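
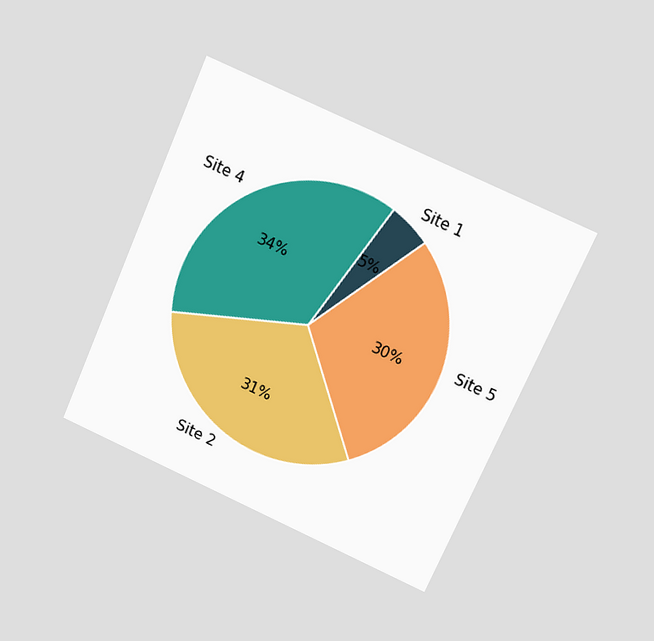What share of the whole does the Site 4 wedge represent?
The chart is tilted about 24° clockwise and viewed at a slight angle. The Site 4 slice takes up 34% of the pie.

34%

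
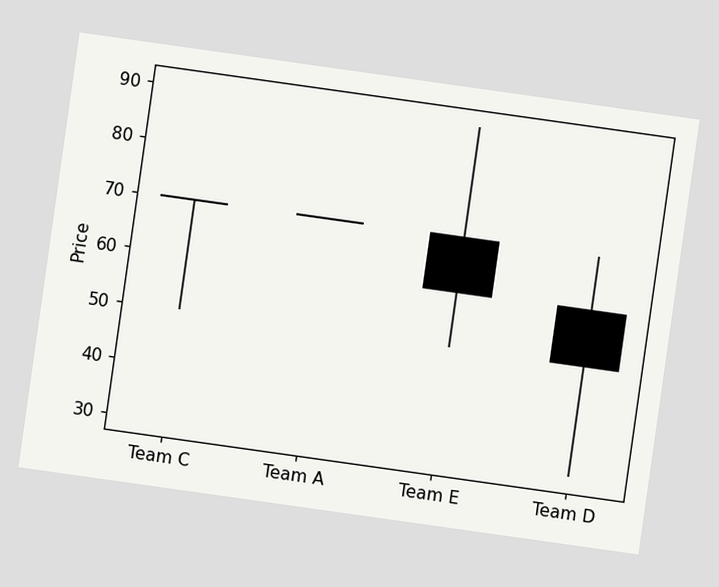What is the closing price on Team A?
The chart is tilted about 8° clockwise. The Team A candle closes at 70.

70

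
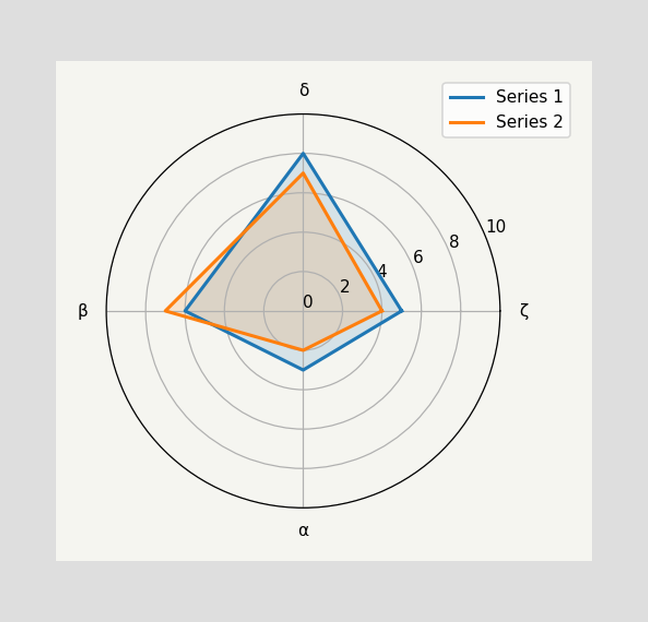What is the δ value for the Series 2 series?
On the δ axis, Series 2 reaches 7.

7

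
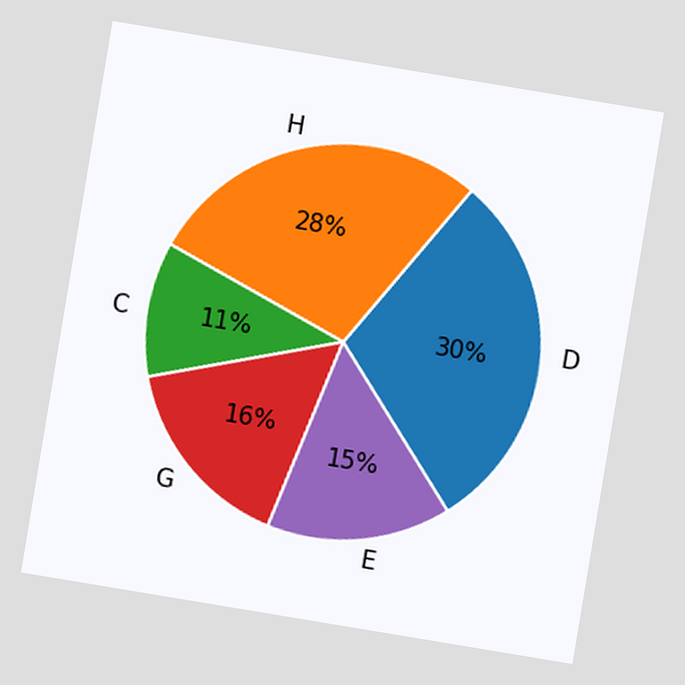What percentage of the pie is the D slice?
The chart is tilted about 9° clockwise. The D slice takes up 30% of the pie.

30%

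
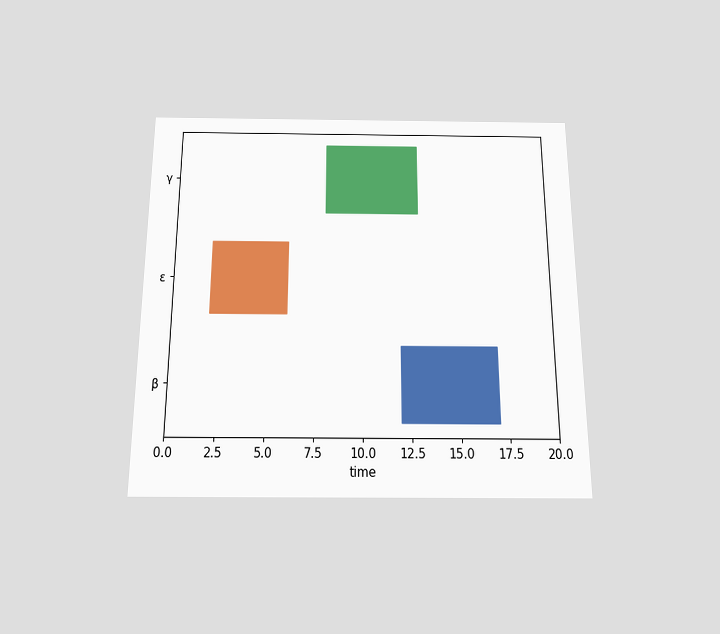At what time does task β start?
12

The chart is viewed slightly from below. The β bar begins at t=12.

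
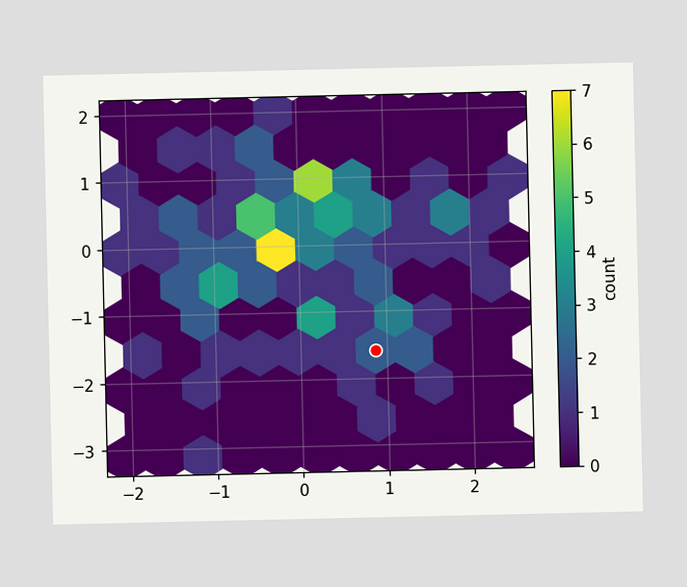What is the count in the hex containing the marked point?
2

The marked hex reads 2 on the colorbar.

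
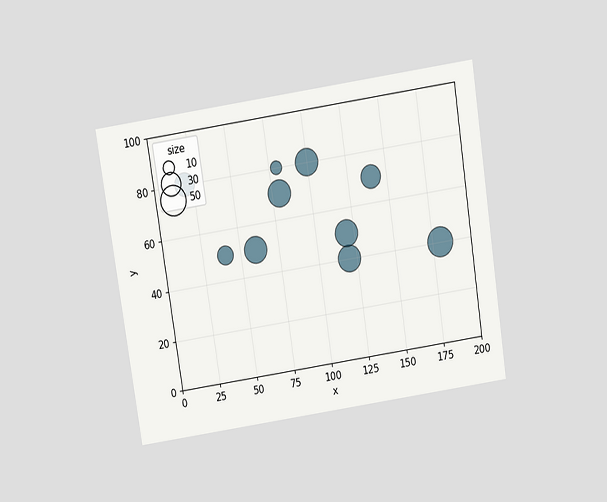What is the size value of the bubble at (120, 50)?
The chart is tilted about 9° counter-clockwise and viewed slightly from above. Matching the bubble at (120, 50) against the size legend gives 40.

40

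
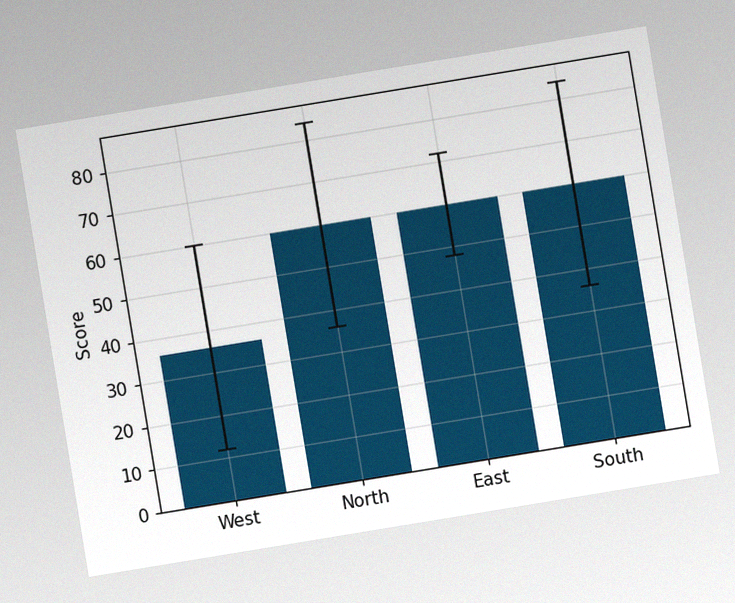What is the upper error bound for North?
The chart is tilted about 9° counter-clockwise, with some photo noise. The North bar's upper whisker reaches 84.

84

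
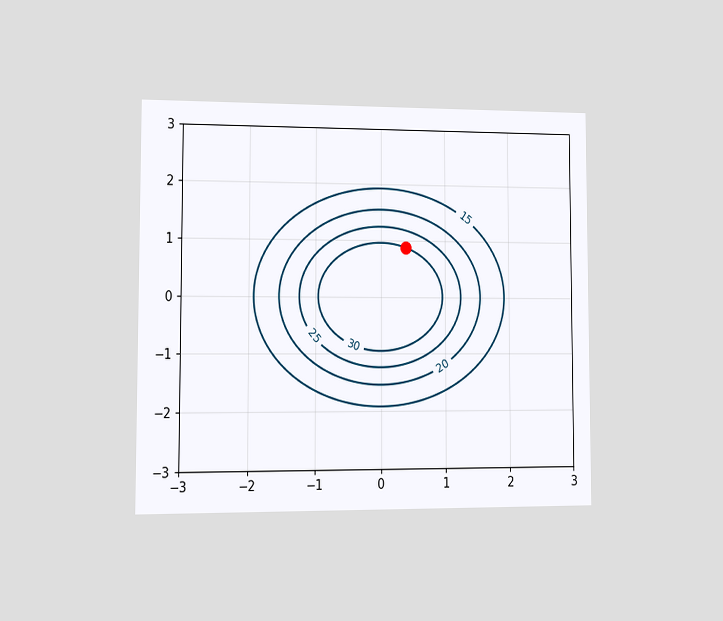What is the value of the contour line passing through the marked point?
The chart is viewed at a slight angle. The marked point sits on the contour labelled 30.

30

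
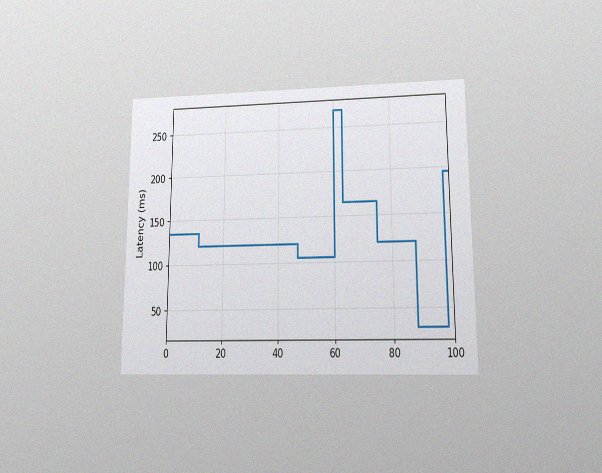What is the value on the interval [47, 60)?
105ms

The chart is viewed at a slight angle, with some photo noise. On [47, 60) the step sits at 105ms.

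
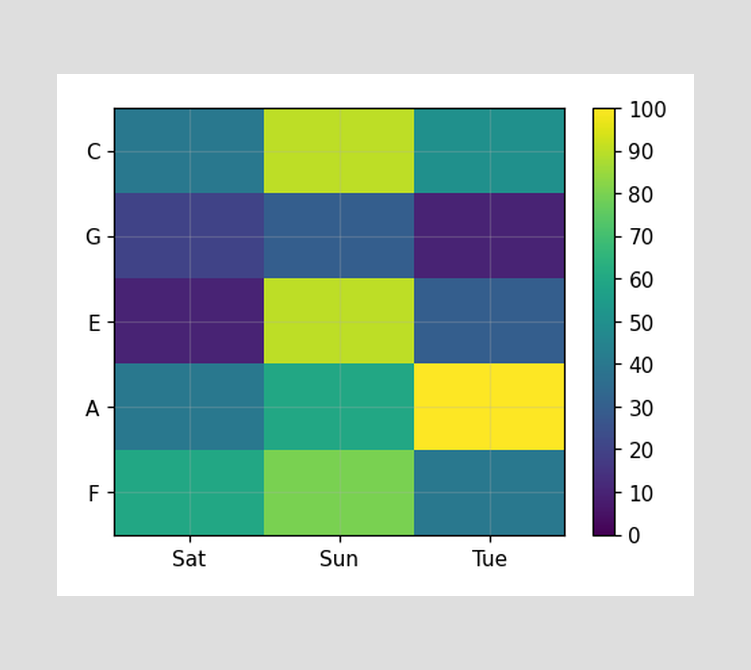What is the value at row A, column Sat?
Matching cell (A, Sat) against the colorbar gives 40.

40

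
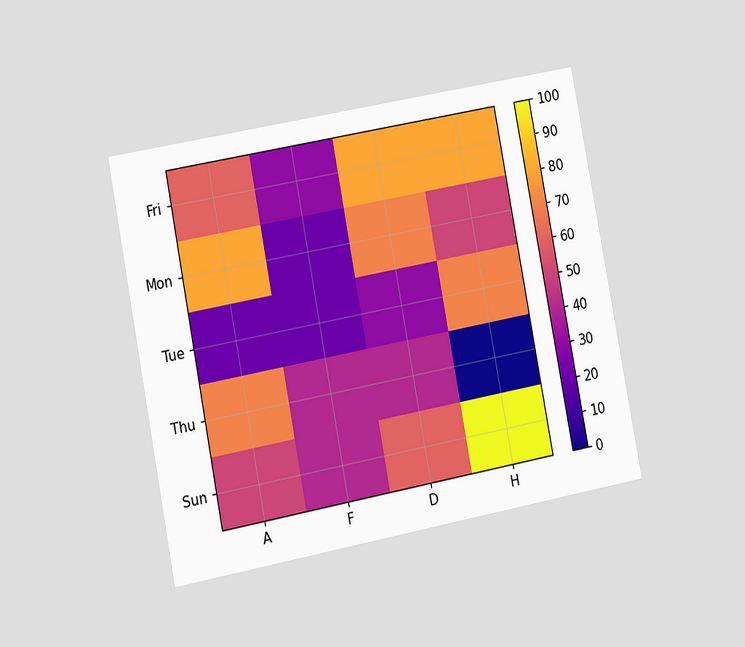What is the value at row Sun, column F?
The chart is tilted about 11° counter-clockwise and viewed at a slight angle. Matching cell (Sun, F) against the colorbar gives 40.

40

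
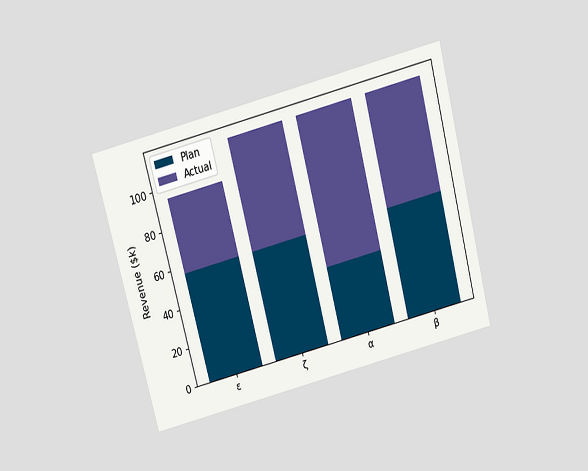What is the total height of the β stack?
The chart is tilted about 14° counter-clockwise and viewed slightly from above. The β stack's top reaches $114k on the y-axis.

$114k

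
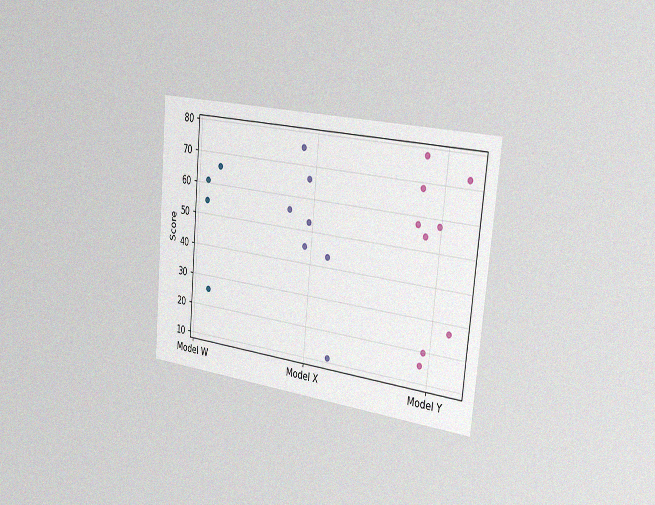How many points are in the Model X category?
7

The chart is tilted about 5° clockwise and viewed slightly from the right, with some photo noise. Counting the markers in the Model X column gives 7.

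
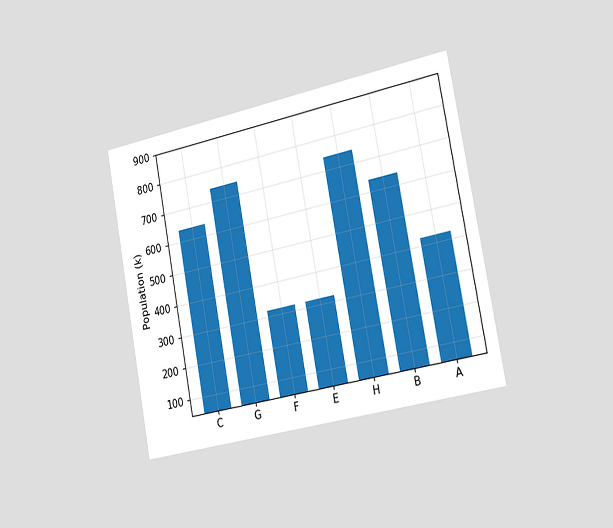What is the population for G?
742k

The chart is tilted about 11° counter-clockwise and viewed slightly from the right. Reading along the chart's y-axis, the G bar reaches 742k.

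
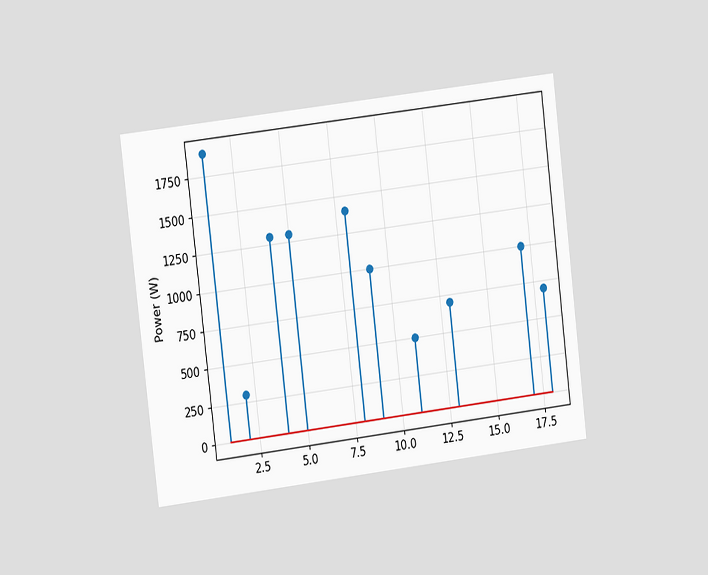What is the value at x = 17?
1000W

The chart is tilted about 7° counter-clockwise and viewed slightly from the left. The stem at x=17 reaches 1000W.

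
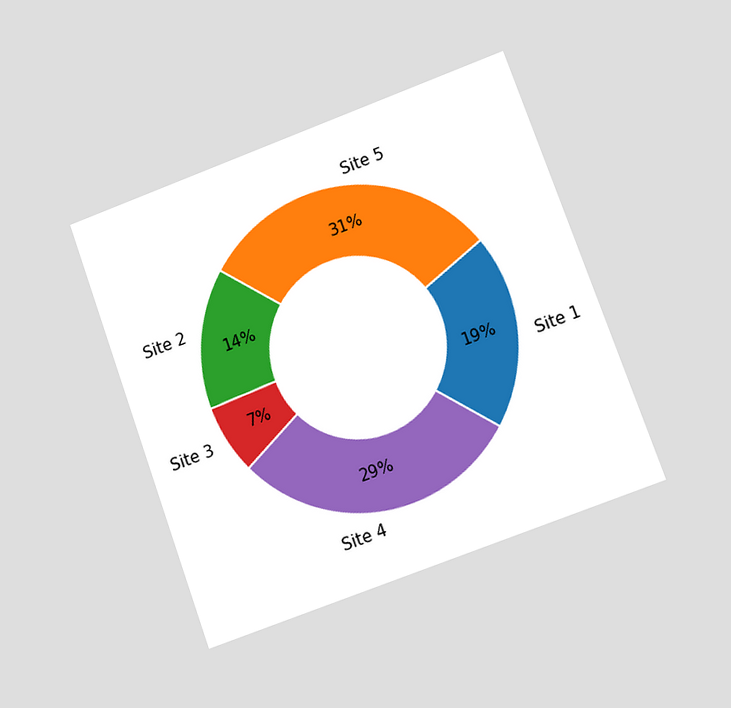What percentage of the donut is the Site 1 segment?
19%

The chart is tilted about 20° counter-clockwise and viewed at a slight angle. The Site 1 segment takes up 19% of the ring.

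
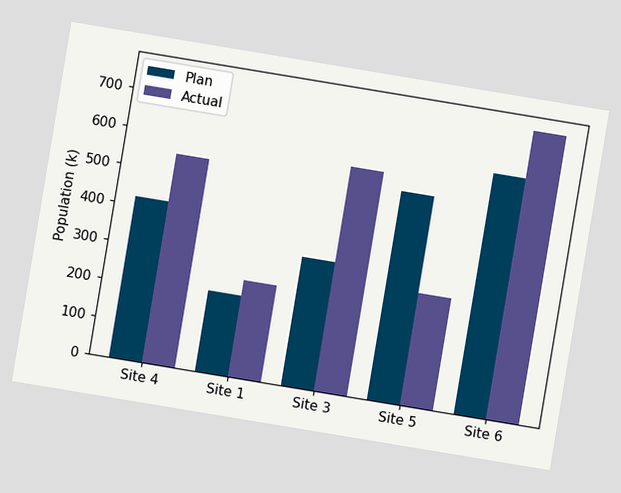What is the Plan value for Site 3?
The chart is tilted about 9° clockwise. The Plan bar at Site 3 reaches 336k on the y-axis.

336k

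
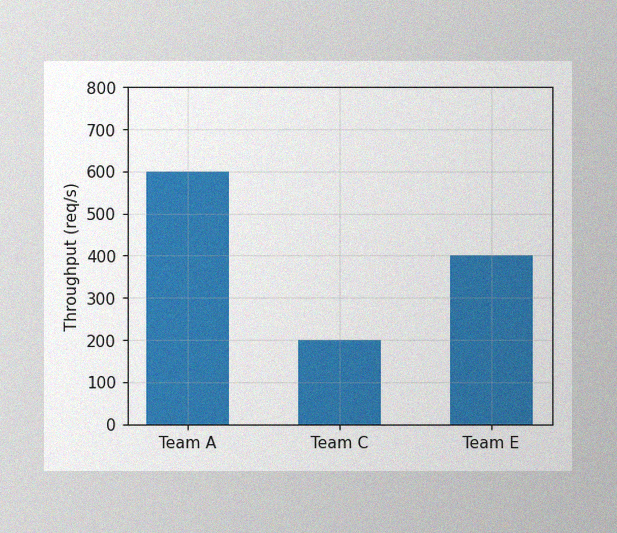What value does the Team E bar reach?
The image has some photo noise and uneven lighting. Reading along the chart's y-axis, the Team E bar reaches 400req/s.

400req/s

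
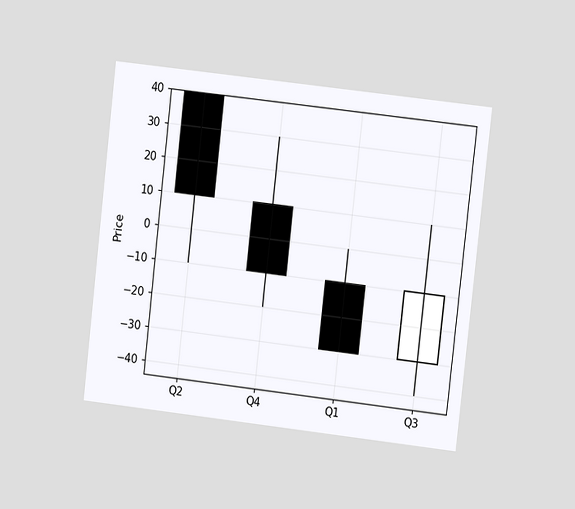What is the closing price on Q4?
-10

The chart is tilted about 7° clockwise and viewed at a slight angle. The Q4 candle closes at -10.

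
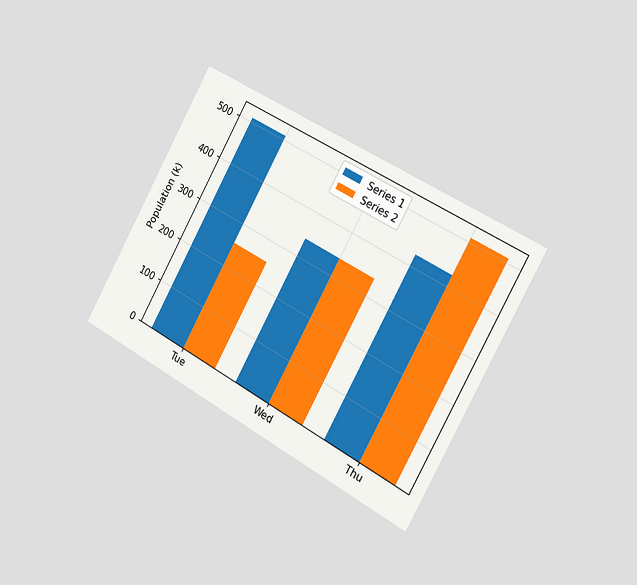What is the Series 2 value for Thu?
The chart is tilted about 29° clockwise and viewed slightly from the right. The Series 2 bar at Thu reaches 510k on the y-axis.

510k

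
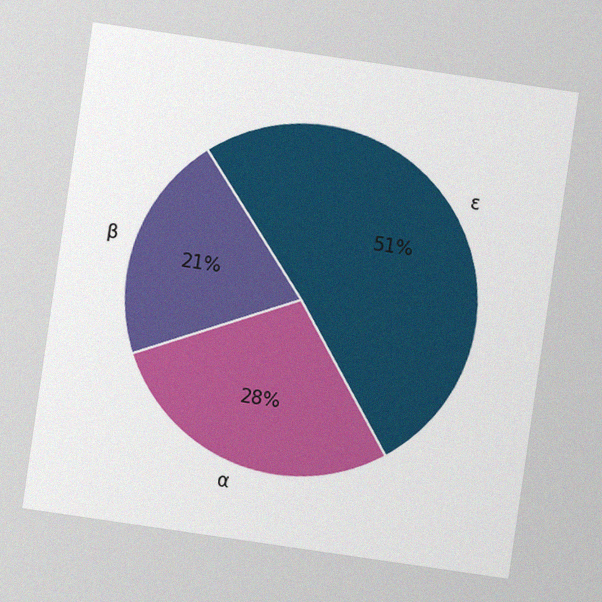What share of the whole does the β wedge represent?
The chart is tilted about 8° clockwise, with some photo noise. The β slice takes up 21% of the pie.

21%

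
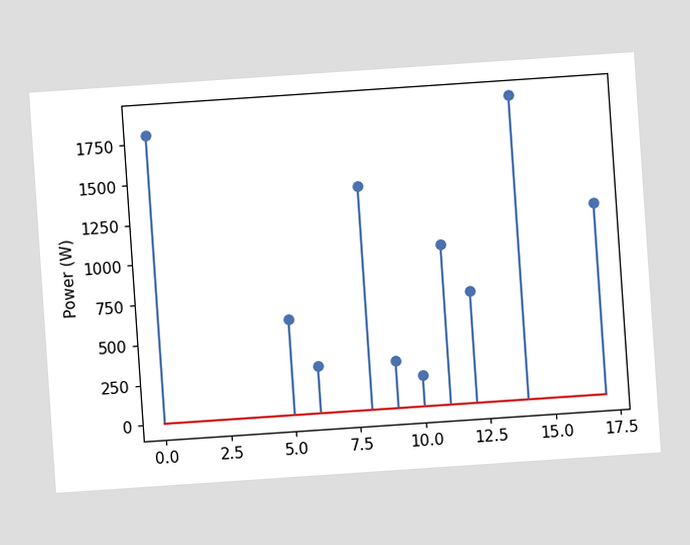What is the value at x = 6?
The chart is tilted about 4° counter-clockwise. The stem at x=6 reaches 300W.

300W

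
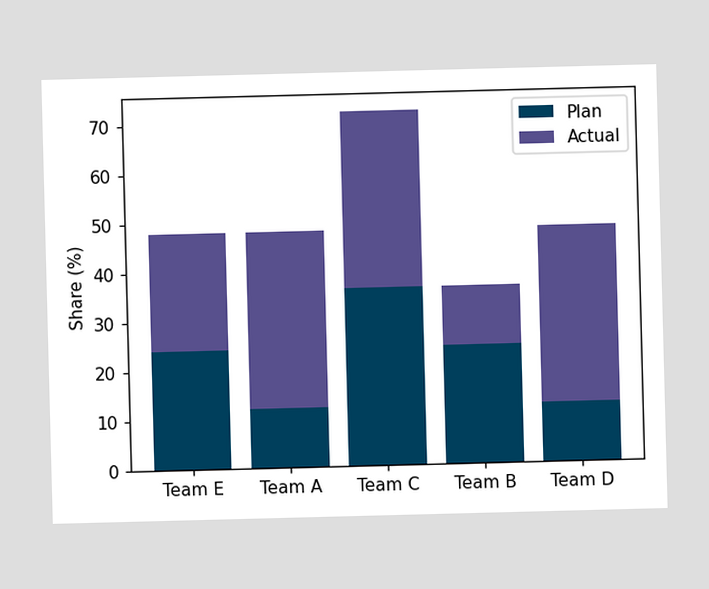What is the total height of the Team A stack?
48%

The Team A stack's top reaches 48% on the y-axis.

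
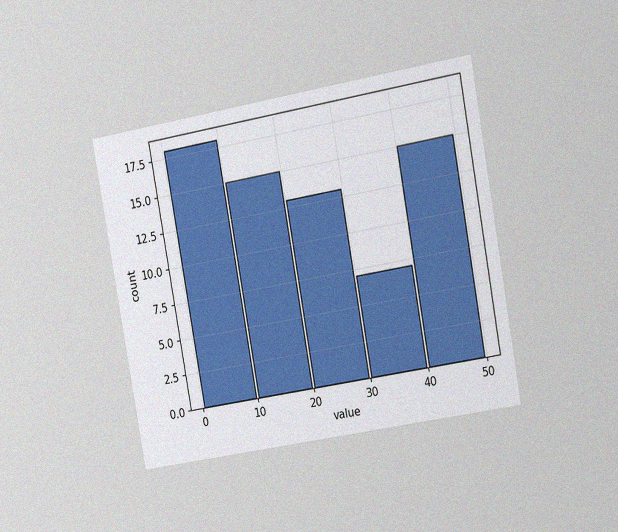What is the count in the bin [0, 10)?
18

The chart is tilted about 10° counter-clockwise and viewed slightly from the right, with some photo noise. The [0, 10) bin has height 18.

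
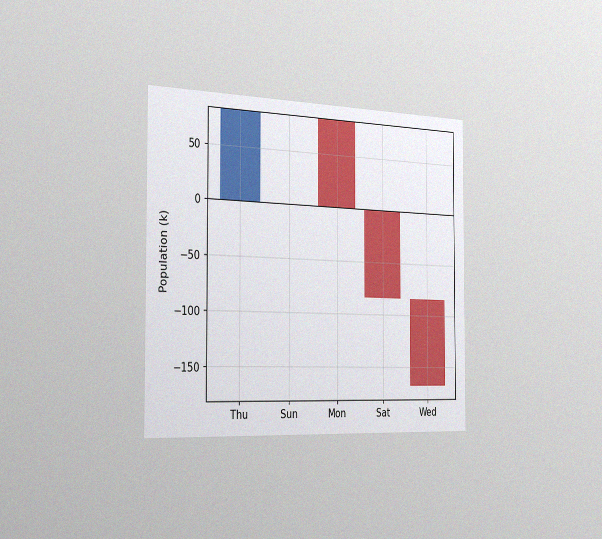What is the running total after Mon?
The chart is viewed slightly from the left, with some photo noise. After Mon the running total reaches 0k.

0k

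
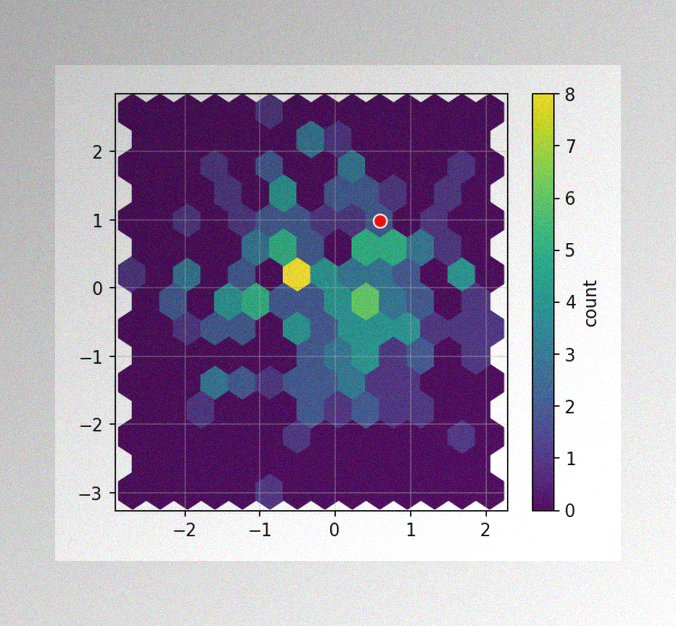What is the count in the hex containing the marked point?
The image has some photo noise and uneven lighting. The marked hex reads 2 on the colorbar.

2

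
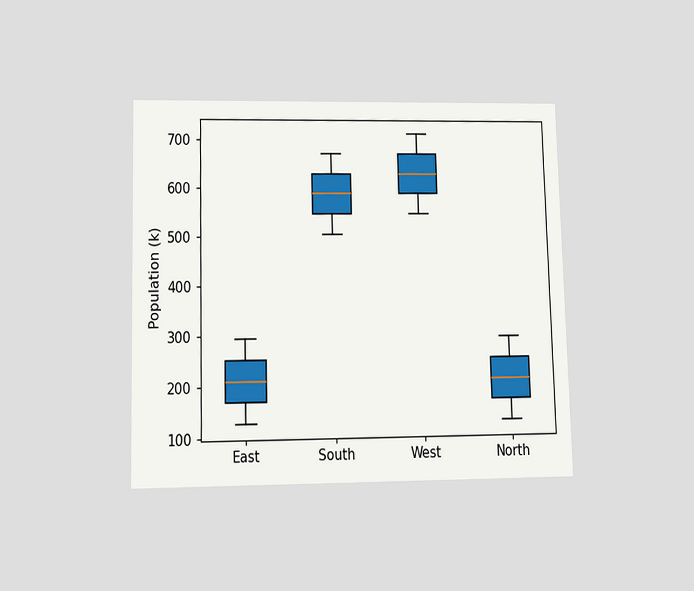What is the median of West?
630k

The chart is viewed slightly from below. The median line in the West box sits at 630k.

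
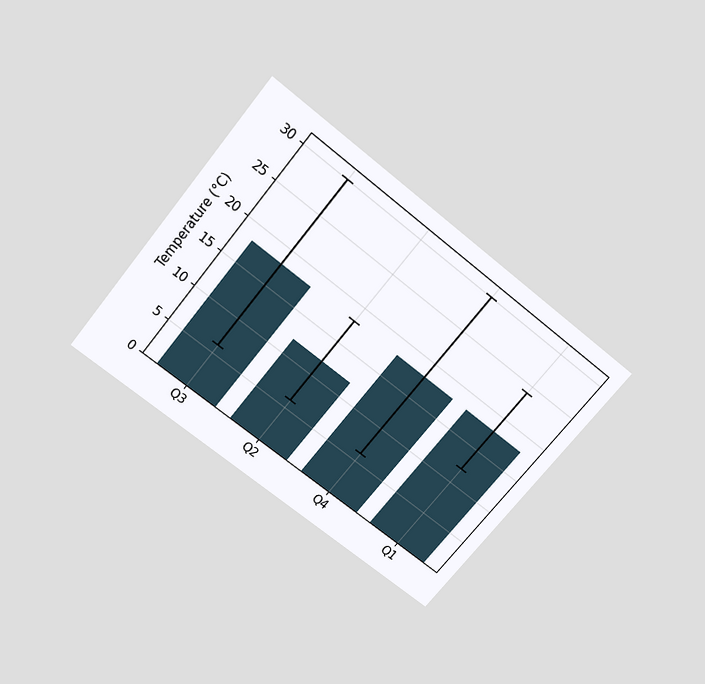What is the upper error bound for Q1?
24°C

The chart is tilted about 39° clockwise and viewed slightly from above. The Q1 bar's upper whisker reaches 24°C.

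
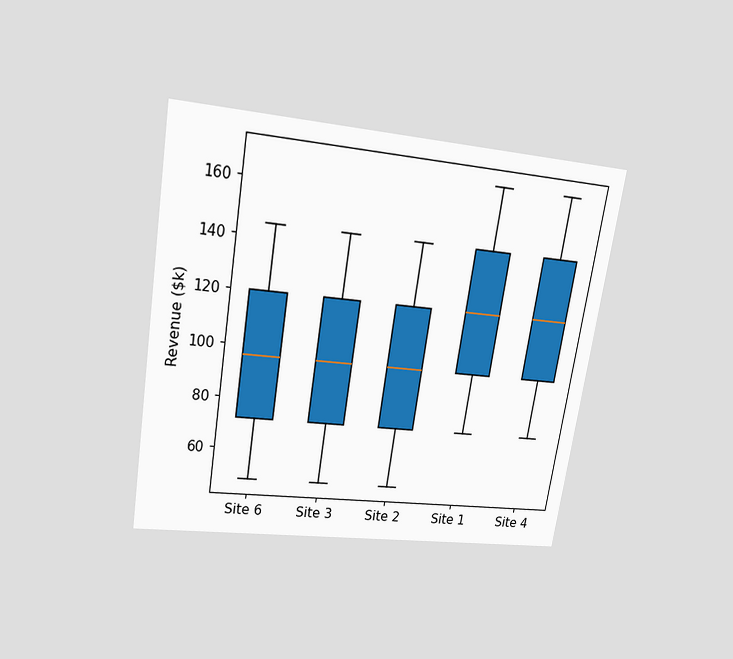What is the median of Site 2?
The chart is tilted about 9° clockwise and viewed slightly from above. The median line in the Site 2 box sits at $96k.

$96k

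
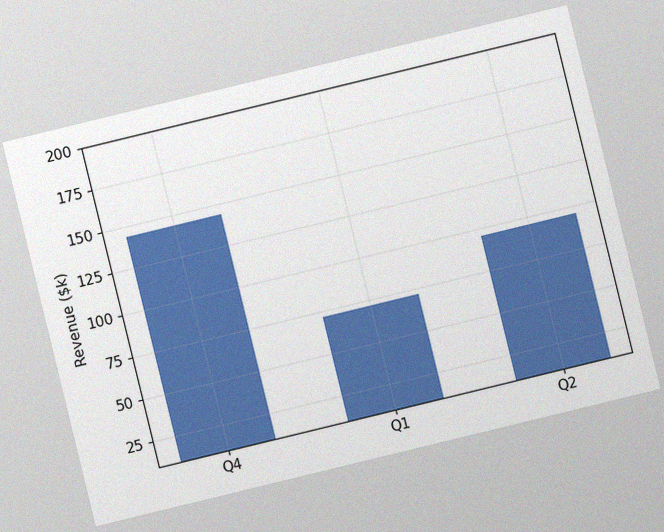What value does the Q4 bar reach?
$144k

The chart is tilted about 14° counter-clockwise, with some photo noise. Reading along the chart's y-axis, the Q4 bar reaches $144k.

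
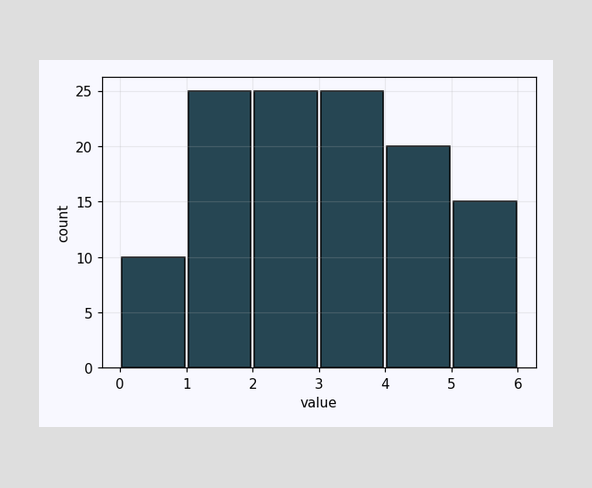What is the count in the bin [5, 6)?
The [5, 6) bin has height 15.

15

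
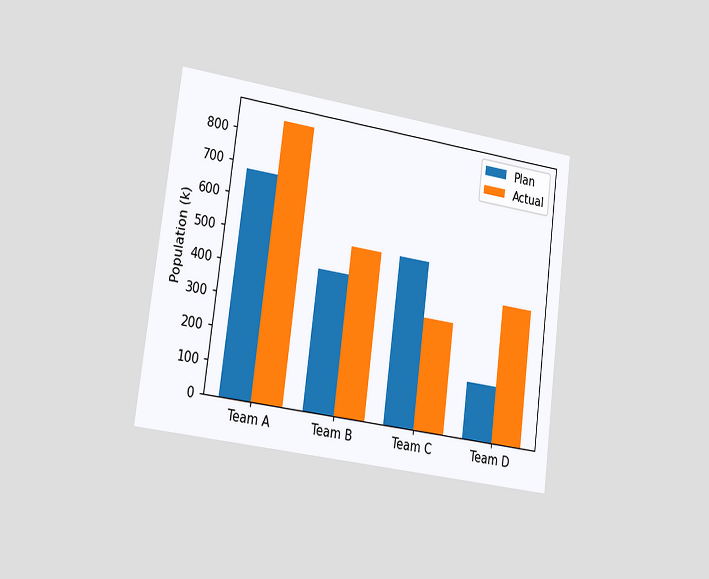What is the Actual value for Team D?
425k

The chart is tilted about 7° clockwise and viewed slightly from the left. The Actual bar at Team D reaches 425k on the y-axis.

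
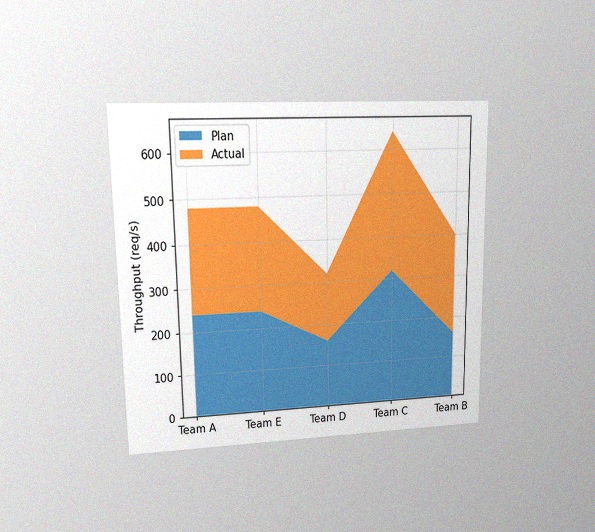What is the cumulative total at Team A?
480req/s

The chart is viewed at a slight angle, with some photo noise. The stacked total at Team A reaches 480req/s.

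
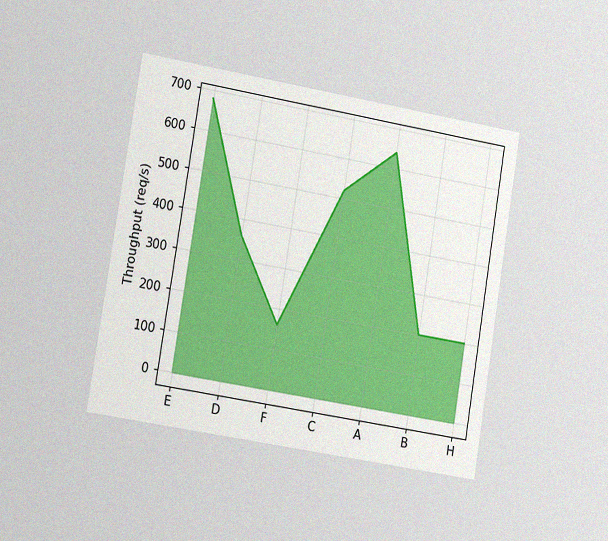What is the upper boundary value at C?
The chart is tilted about 9° clockwise and viewed slightly from the left, with some photo noise. At C the upper boundary is at 520req/s.

520req/s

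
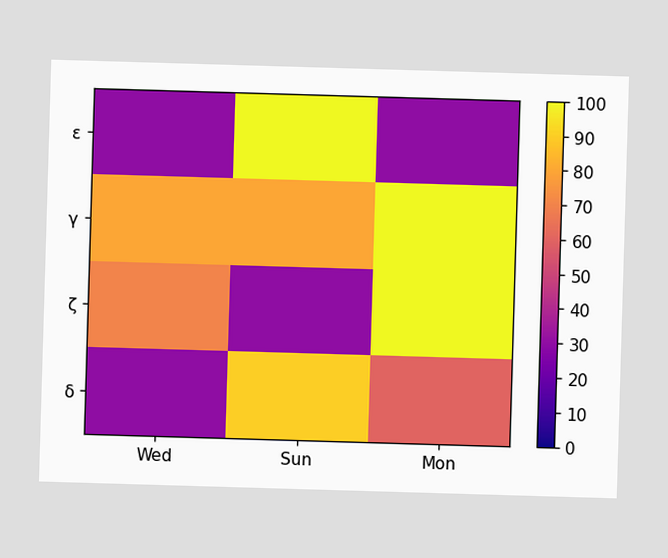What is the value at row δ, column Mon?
60

Matching cell (δ, Mon) against the colorbar gives 60.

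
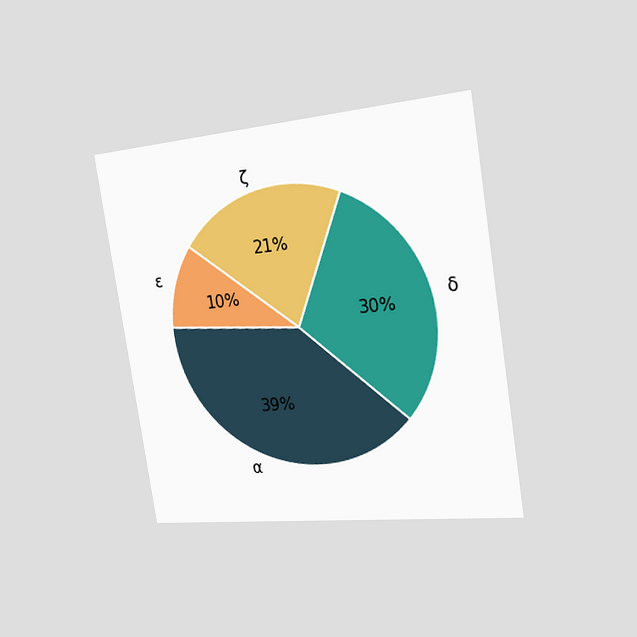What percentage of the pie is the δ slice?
30%

The chart is tilted about 9° counter-clockwise and viewed slightly from the right. The δ slice takes up 30% of the pie.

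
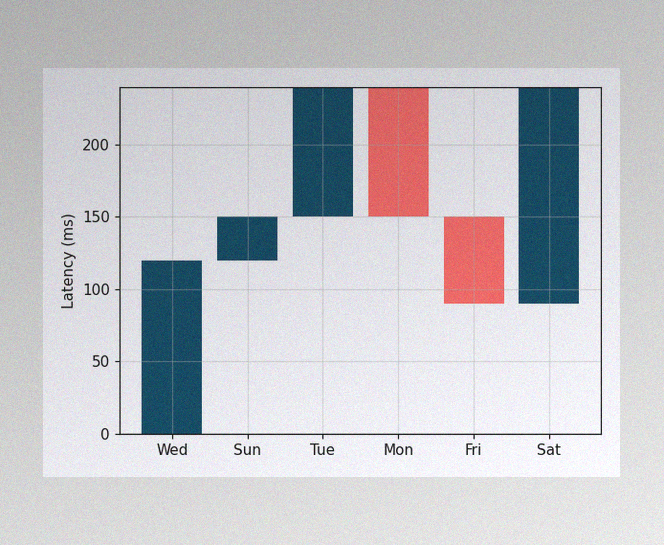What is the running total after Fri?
The image has some photo noise and uneven lighting. After Fri the running total reaches 90ms.

90ms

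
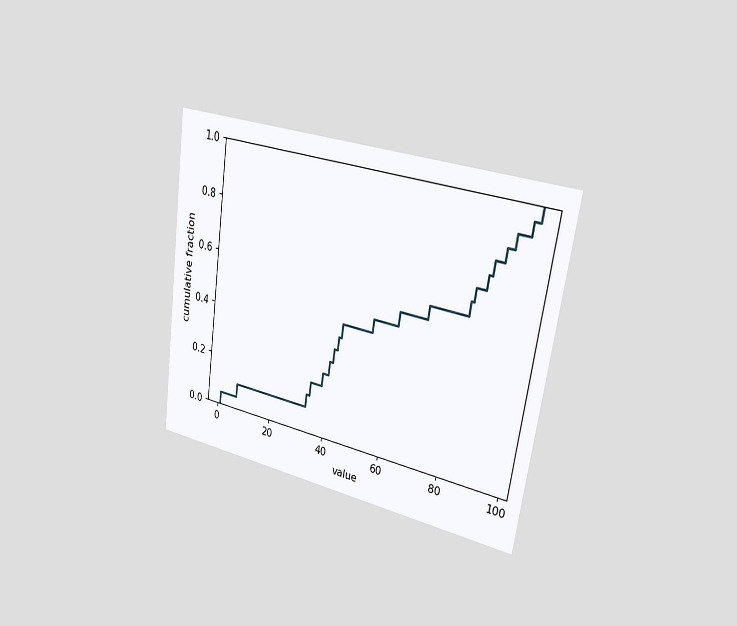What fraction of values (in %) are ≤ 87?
The chart is tilted about 8° clockwise and viewed slightly from the right. At x=87 the ECDF step is at 80%.

80%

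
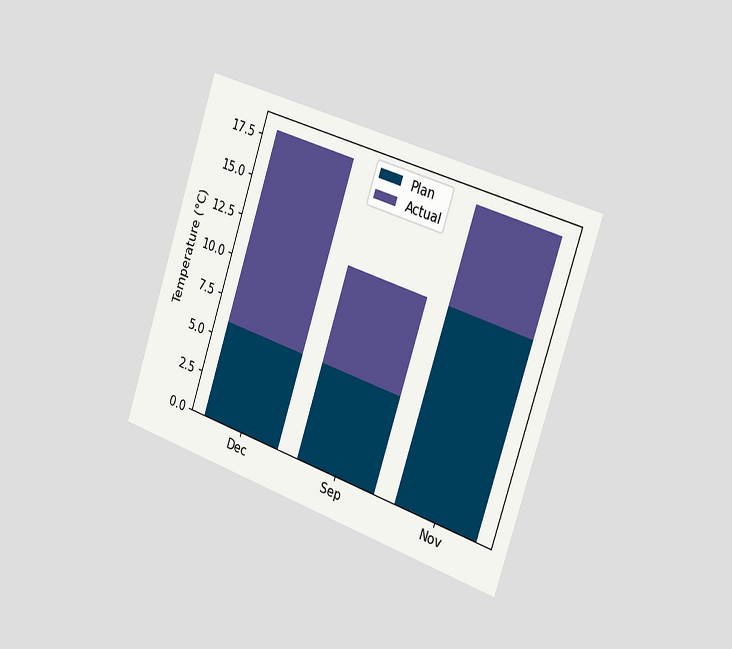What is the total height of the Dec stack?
The chart is tilted about 18° clockwise and viewed slightly from the right. The Dec stack's top reaches 18°C on the y-axis.

18°C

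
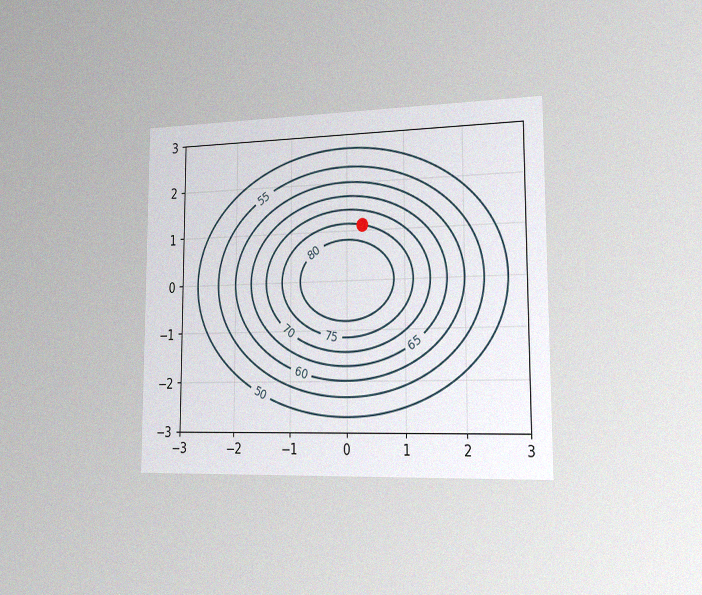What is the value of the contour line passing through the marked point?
75

The chart is viewed slightly from the right, with some photo noise. The marked point sits on the contour labelled 75.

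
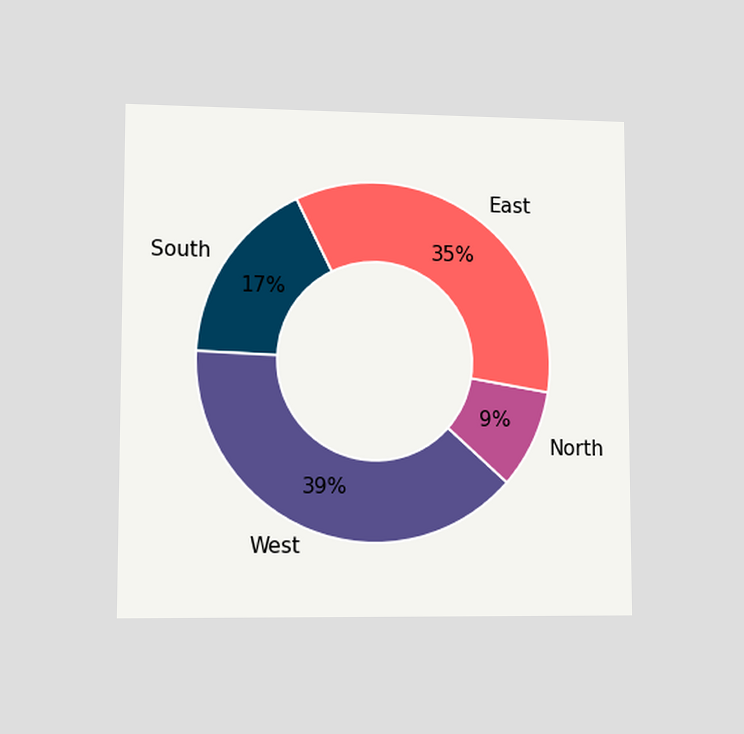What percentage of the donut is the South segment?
17%

The chart is viewed at a slight angle. The South segment takes up 17% of the ring.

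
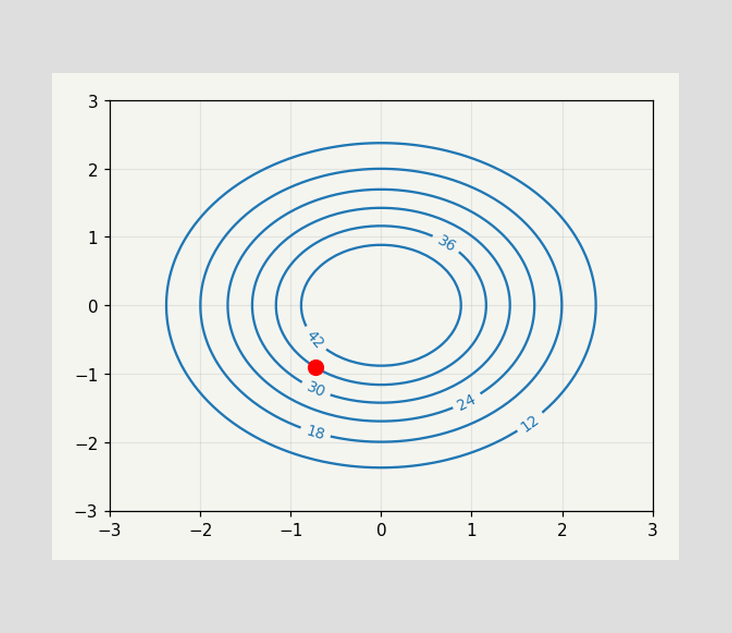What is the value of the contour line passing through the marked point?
36

The marked point sits on the contour labelled 36.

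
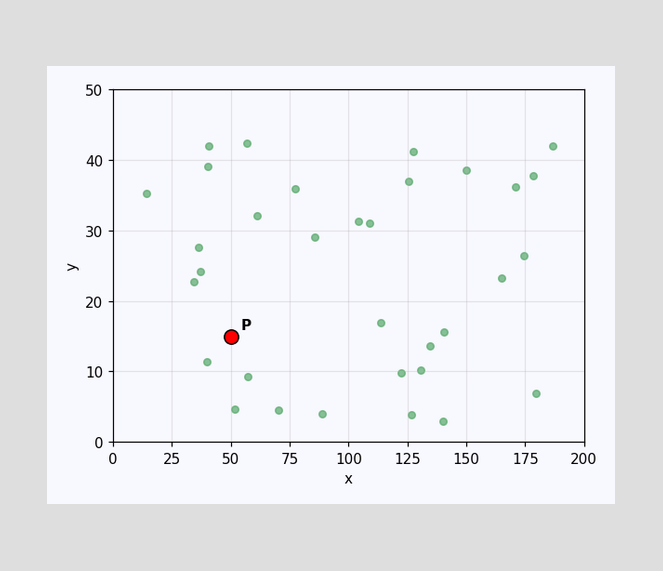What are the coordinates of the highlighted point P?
(50, 15)

Following the gridlines from P to each axis, P sits at (50, 15).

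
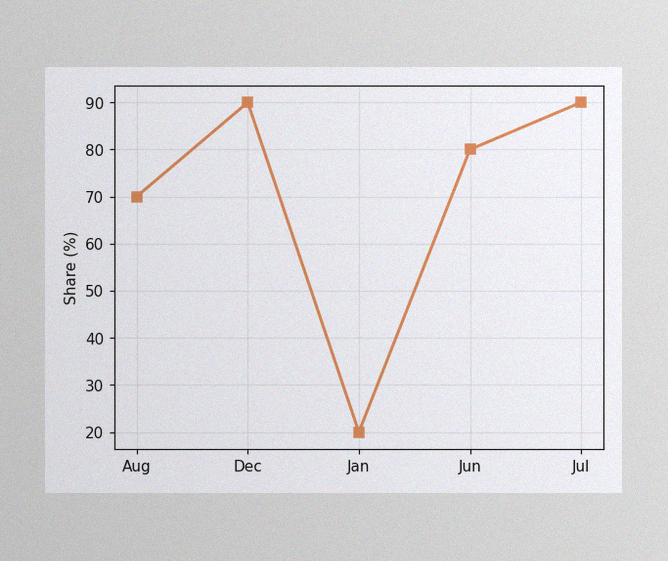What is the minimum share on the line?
20%

The image has some photo noise and uneven lighting. The lowest point is at Jan, and reading across to the y-axis gives 20%.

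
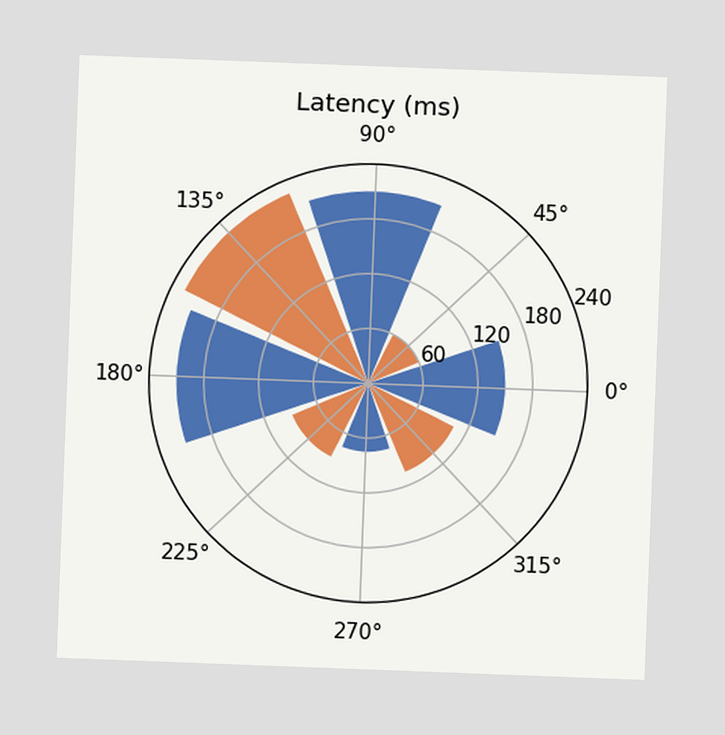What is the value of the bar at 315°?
105ms

The chart is tilted about 2° clockwise. The bar at 315° reaches 105ms on the radial axis.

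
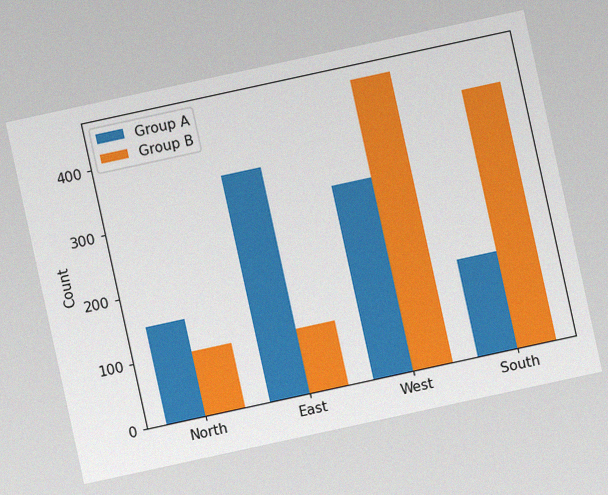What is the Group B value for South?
400

The chart is tilted about 12° counter-clockwise, with some photo noise. The Group B bar at South reaches 400 on the y-axis.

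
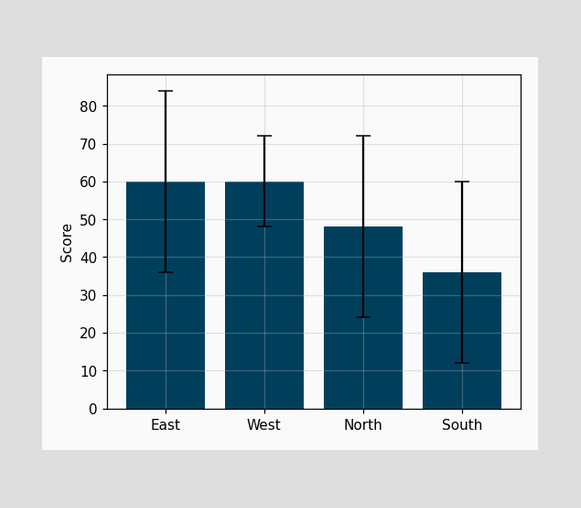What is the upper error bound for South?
The South bar's upper whisker reaches 60.

60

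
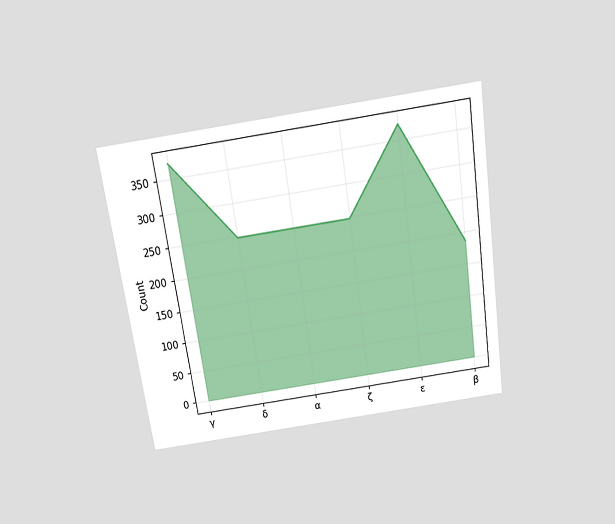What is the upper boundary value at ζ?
248

The chart is tilted about 8° counter-clockwise and viewed slightly from above. At ζ the upper boundary is at 248.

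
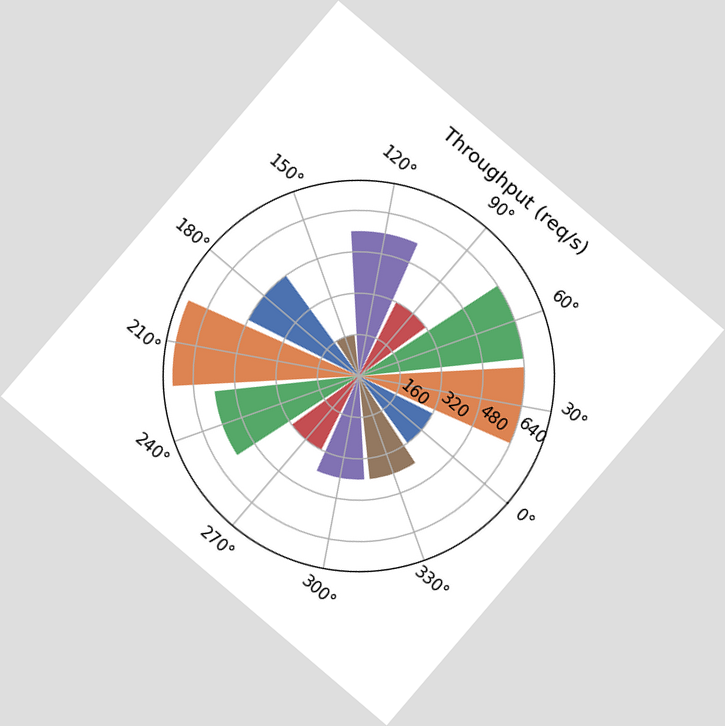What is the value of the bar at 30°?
The chart is tilted about 40° clockwise. The bar at 30° reaches 640req/s on the radial axis.

640req/s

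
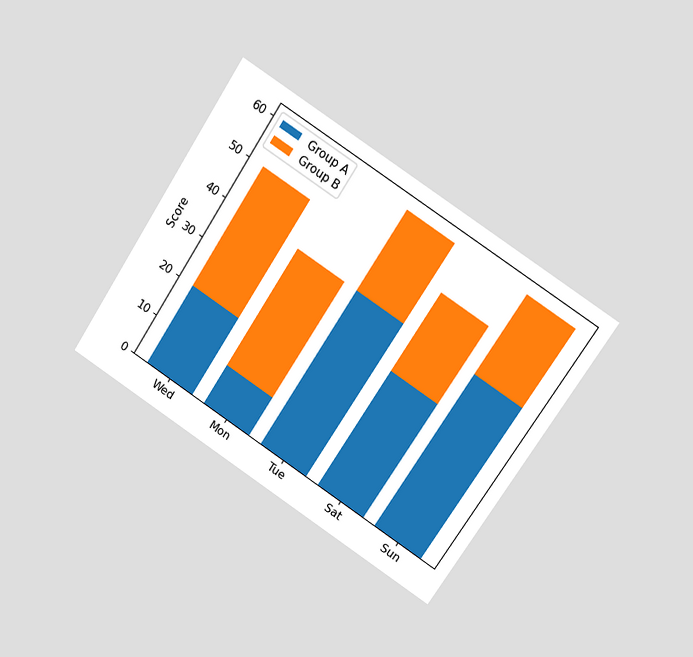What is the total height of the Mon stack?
40

The chart is tilted about 33° clockwise and viewed at a slight angle. The Mon stack's top reaches 40 on the y-axis.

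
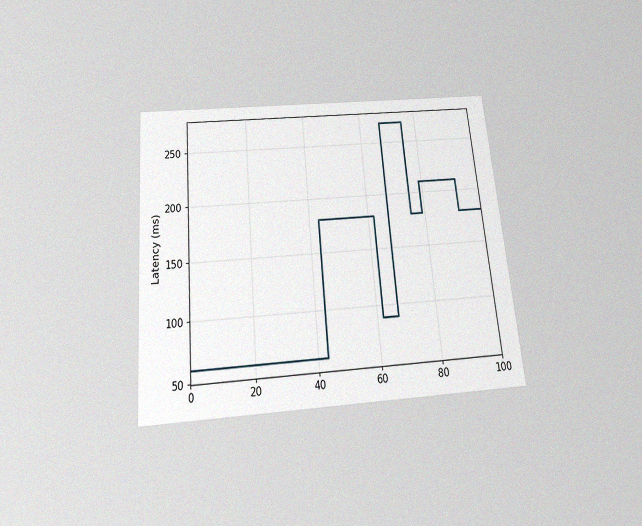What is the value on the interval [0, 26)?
60ms

The chart is tilted about 5° counter-clockwise and viewed slightly from below, with some photo noise. On [0, 26) the step sits at 60ms.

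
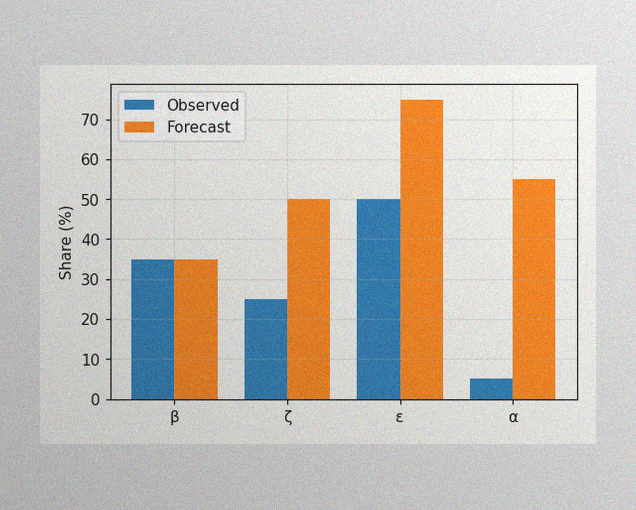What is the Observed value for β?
The image has some photo noise and uneven lighting. The Observed bar at β reaches 35% on the y-axis.

35%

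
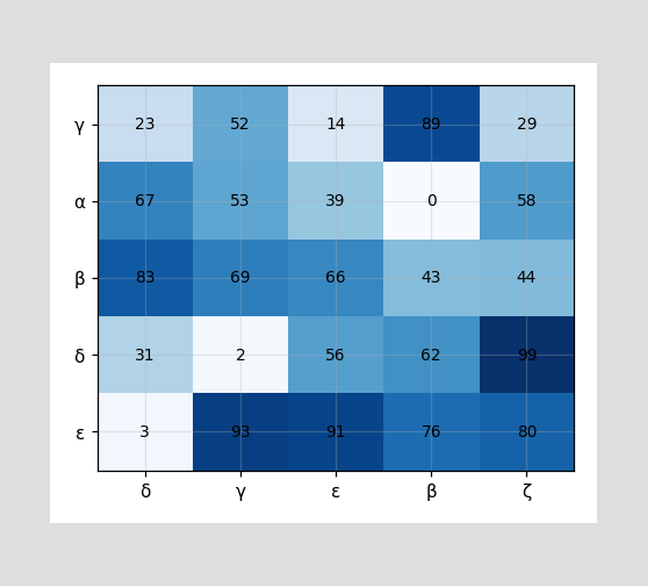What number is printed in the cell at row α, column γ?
53

The (α, γ) cell reads 53.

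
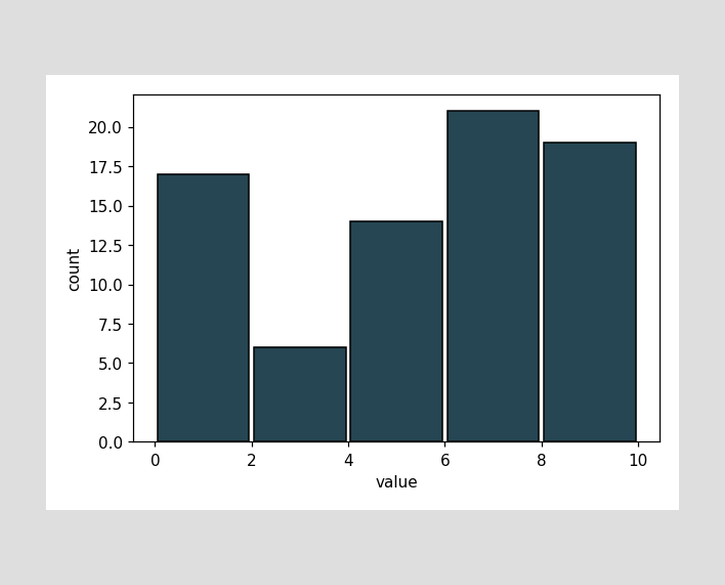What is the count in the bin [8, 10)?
The [8, 10) bin has height 19.

19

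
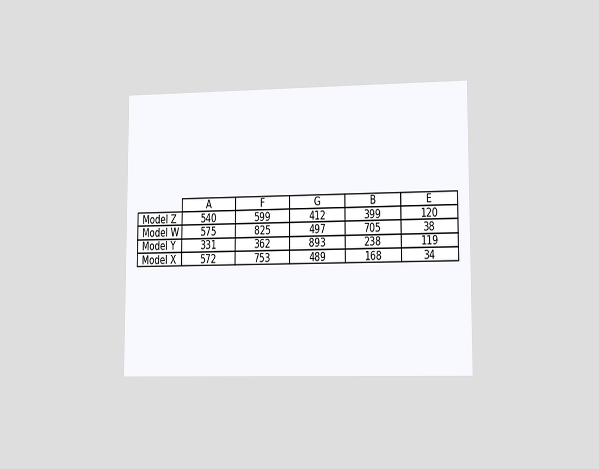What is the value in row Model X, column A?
The chart is viewed slightly from the right. The (Model X, A) cell reads 572.

572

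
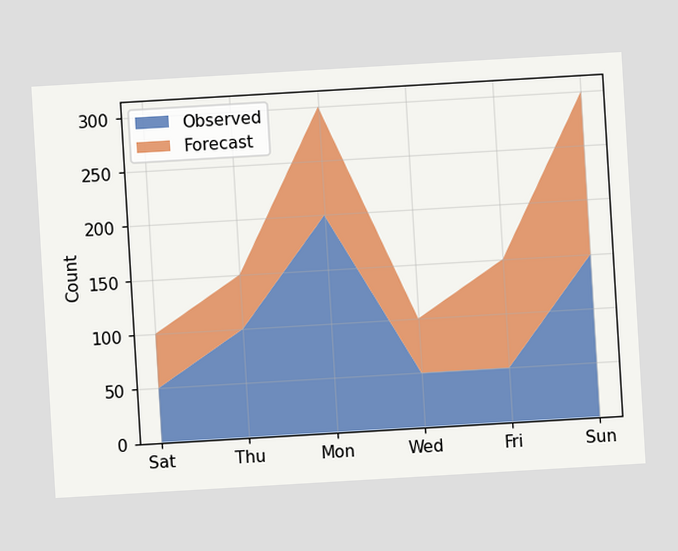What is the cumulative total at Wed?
The chart is tilted about 3° counter-clockwise. The stacked total at Wed reaches 100.

100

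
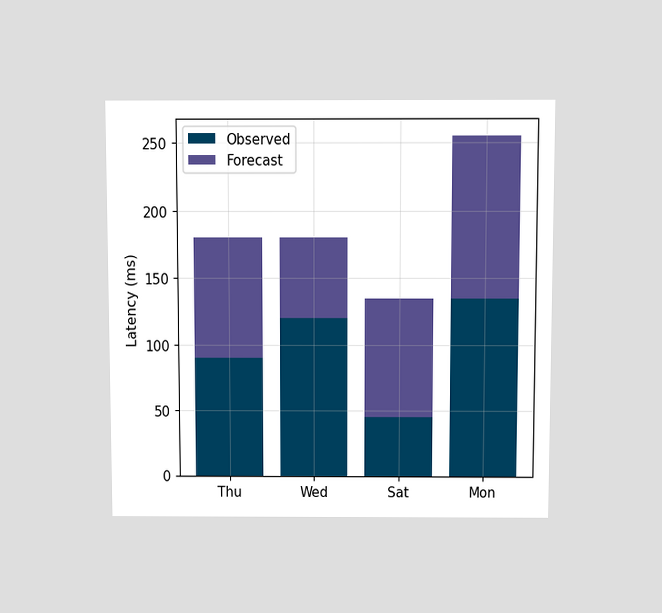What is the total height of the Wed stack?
The chart is viewed slightly from above. The Wed stack's top reaches 180ms on the y-axis.

180ms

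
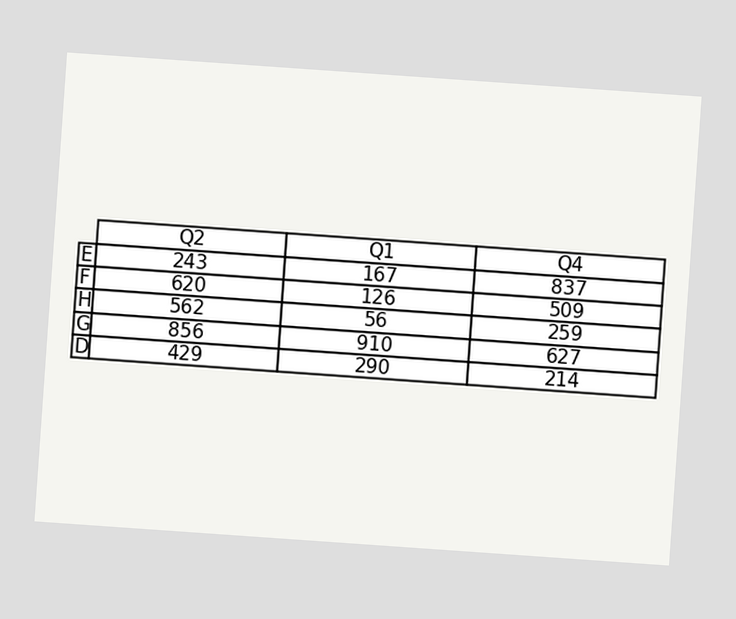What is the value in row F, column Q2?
The chart is tilted about 4° clockwise. The (F, Q2) cell reads 620.

620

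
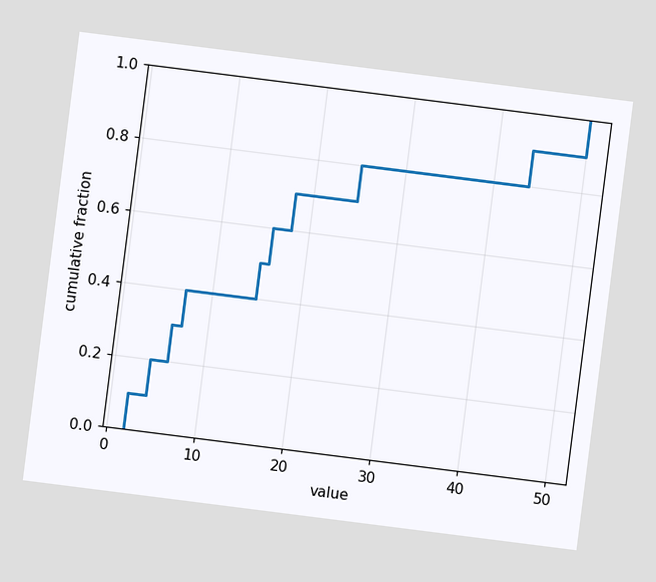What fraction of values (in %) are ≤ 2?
10%

The chart is tilted about 7° clockwise. At x=2 the ECDF step is at 10%.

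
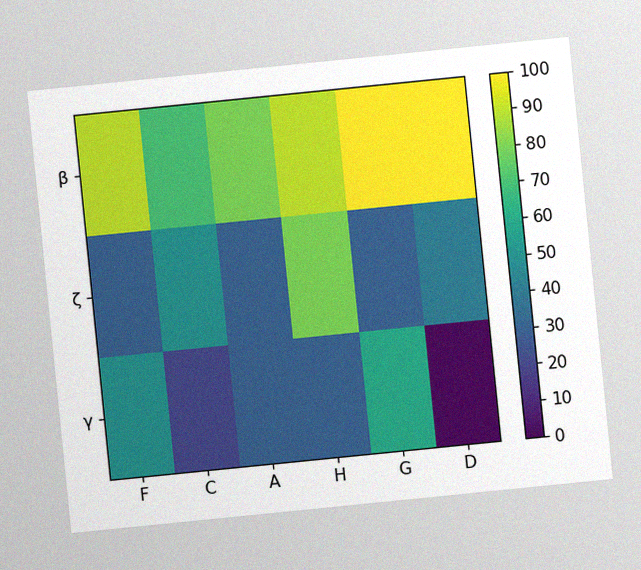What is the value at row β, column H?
The chart is tilted about 6° counter-clockwise, with some photo noise. Matching cell (β, H) against the colorbar gives 90.

90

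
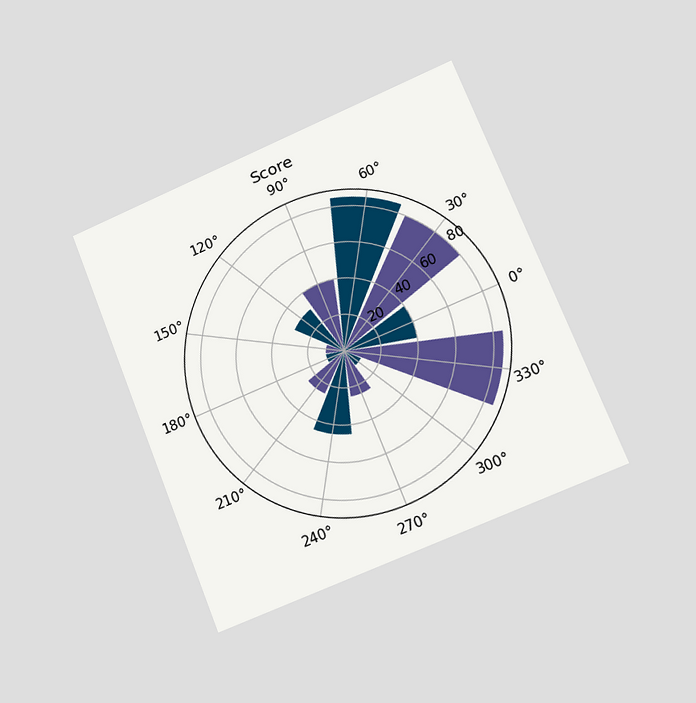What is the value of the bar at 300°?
The chart is tilted about 22° counter-clockwise and viewed slightly from the right. The bar at 300° reaches 10 on the radial axis.

10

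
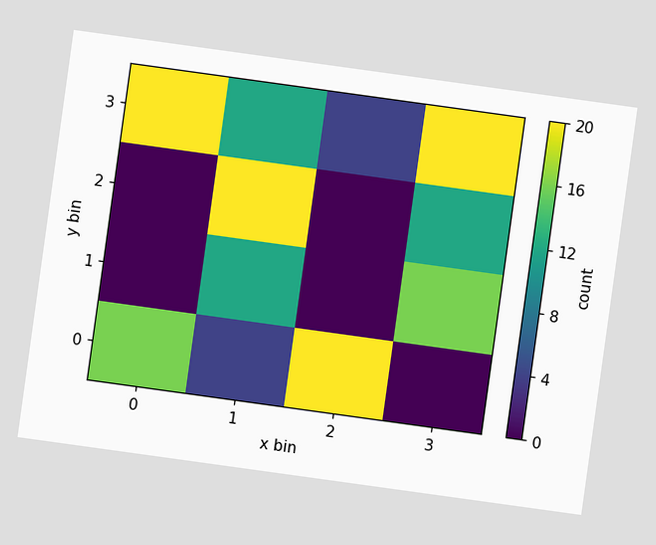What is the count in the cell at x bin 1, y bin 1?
12

The chart is tilted about 8° clockwise. Matching the cell (1, 1) against the colorbar gives 12.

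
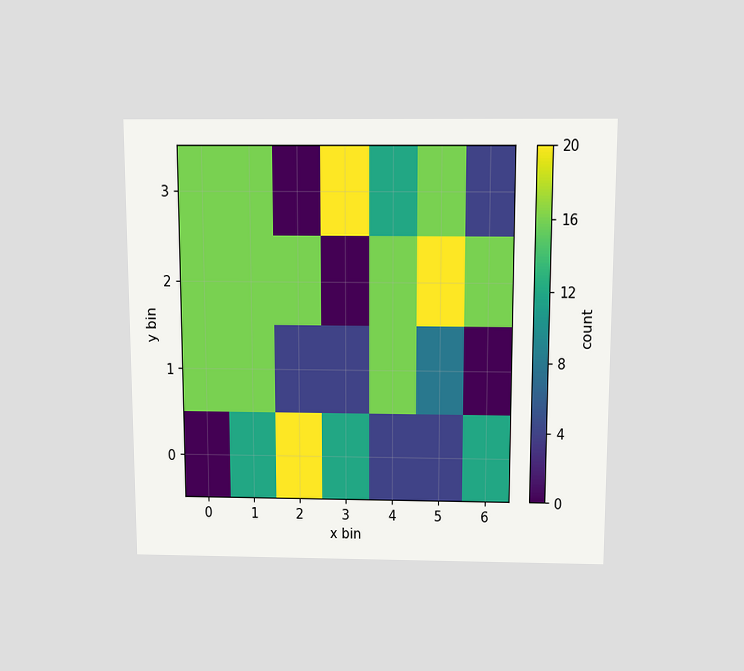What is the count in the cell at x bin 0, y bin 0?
The chart is viewed slightly from above. Matching the cell (0, 0) against the colorbar gives 0.

0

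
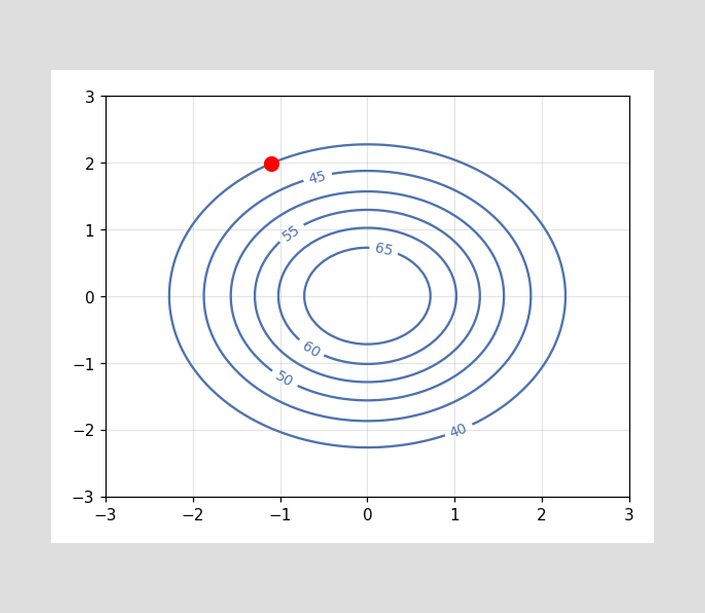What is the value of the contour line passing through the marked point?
40

The marked point sits on the contour labelled 40.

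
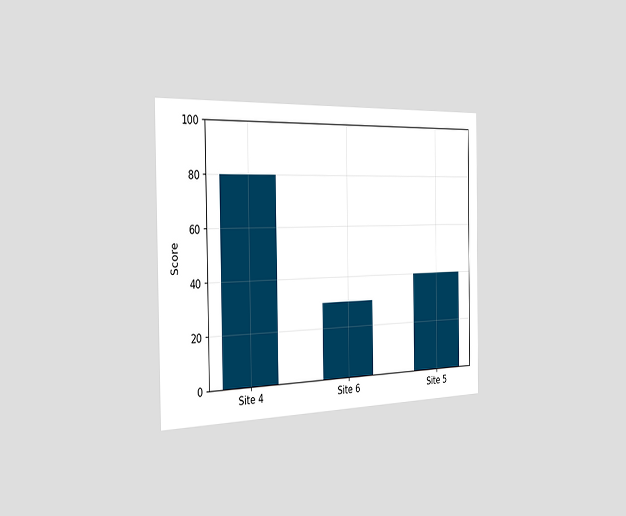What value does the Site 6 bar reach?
30

The chart is viewed slightly from the left. Reading along the chart's y-axis, the Site 6 bar reaches 30.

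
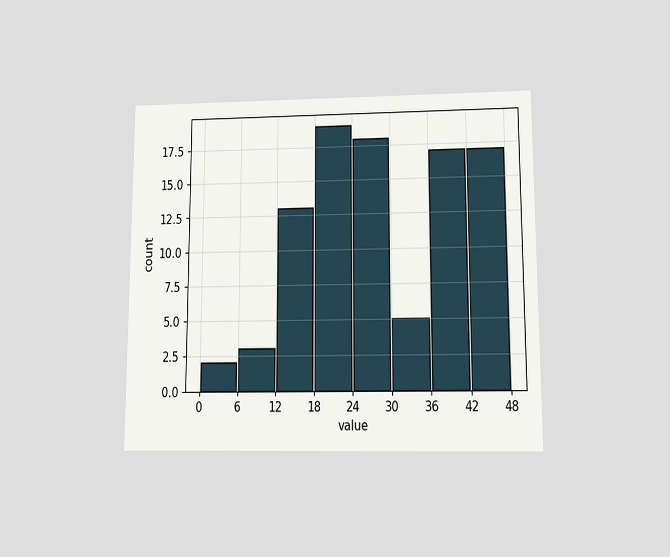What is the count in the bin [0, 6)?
2

The chart is viewed slightly from below. The [0, 6) bin has height 2.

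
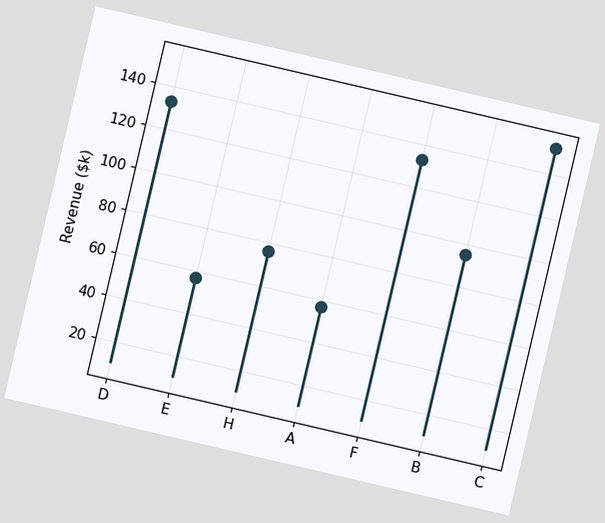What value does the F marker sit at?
The chart is tilted about 13° clockwise. The F marker sits at $133k.

$133k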